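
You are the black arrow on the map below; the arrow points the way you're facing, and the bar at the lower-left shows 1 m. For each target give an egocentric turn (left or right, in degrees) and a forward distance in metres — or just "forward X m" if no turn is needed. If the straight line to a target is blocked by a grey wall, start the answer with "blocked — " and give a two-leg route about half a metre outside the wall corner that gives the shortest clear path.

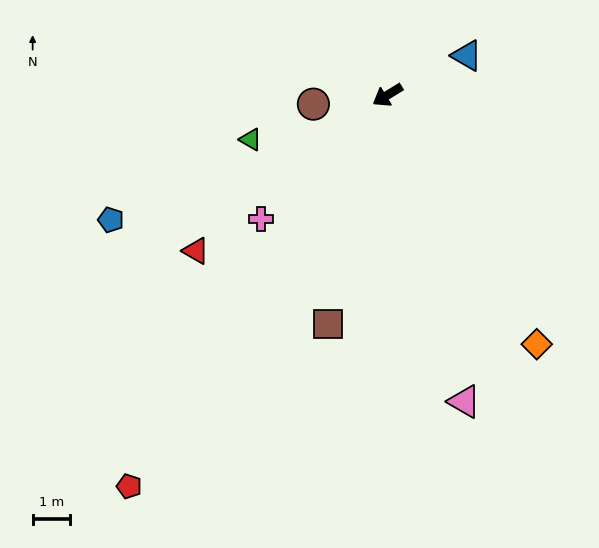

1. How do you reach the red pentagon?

turn left 25°, forward 12.7 m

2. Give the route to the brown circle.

turn right 25°, forward 2.0 m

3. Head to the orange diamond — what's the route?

turn left 89°, forward 7.8 m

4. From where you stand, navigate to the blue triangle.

turn left 175°, forward 2.4 m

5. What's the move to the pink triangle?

turn left 72°, forward 8.5 m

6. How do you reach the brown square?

turn left 44°, forward 6.4 m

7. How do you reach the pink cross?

turn left 13°, forward 4.8 m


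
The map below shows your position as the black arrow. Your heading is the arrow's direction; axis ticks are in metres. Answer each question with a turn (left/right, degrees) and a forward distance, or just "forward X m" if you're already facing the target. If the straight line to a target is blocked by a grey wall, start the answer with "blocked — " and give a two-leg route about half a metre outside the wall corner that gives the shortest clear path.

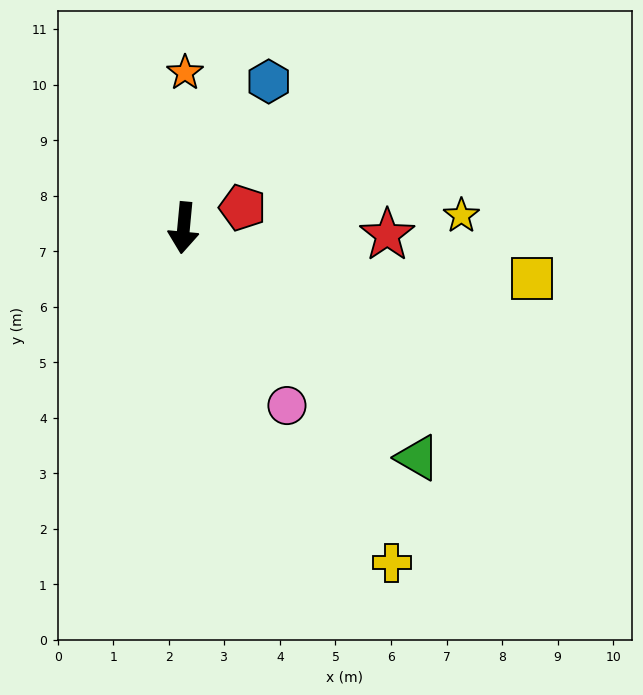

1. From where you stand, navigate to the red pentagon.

turn left 114°, forward 1.1 m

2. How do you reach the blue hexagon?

turn left 155°, forward 3.0 m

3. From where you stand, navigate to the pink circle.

turn left 36°, forward 3.7 m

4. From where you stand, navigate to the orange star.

turn right 175°, forward 2.8 m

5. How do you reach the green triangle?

turn left 51°, forward 5.9 m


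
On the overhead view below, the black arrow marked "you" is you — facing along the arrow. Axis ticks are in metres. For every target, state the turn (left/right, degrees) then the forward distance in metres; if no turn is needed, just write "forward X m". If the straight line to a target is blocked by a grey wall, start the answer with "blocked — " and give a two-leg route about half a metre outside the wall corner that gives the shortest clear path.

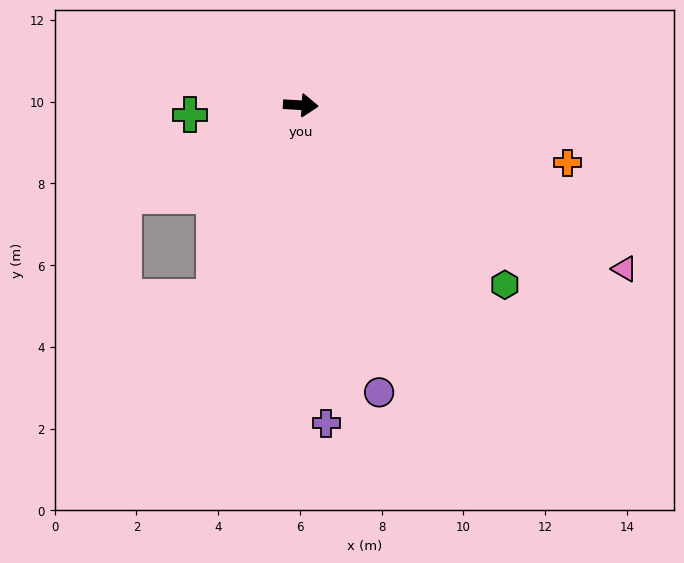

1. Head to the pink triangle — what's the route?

turn right 23°, forward 8.9 m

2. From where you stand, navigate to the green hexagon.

turn right 38°, forward 6.7 m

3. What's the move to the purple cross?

turn right 82°, forward 7.8 m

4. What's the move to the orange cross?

turn right 9°, forward 6.7 m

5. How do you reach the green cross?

turn right 172°, forward 2.7 m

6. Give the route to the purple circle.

turn right 71°, forward 7.3 m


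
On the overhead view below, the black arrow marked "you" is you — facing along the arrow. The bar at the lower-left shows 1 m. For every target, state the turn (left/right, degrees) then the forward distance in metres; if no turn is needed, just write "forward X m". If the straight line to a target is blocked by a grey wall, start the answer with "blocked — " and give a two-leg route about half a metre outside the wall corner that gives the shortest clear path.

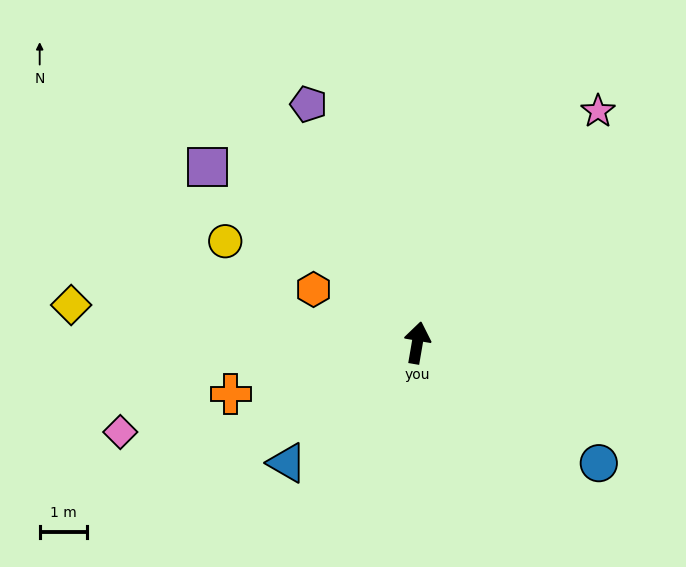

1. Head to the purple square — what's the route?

turn left 60°, forward 5.7 m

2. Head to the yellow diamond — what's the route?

turn left 94°, forward 7.3 m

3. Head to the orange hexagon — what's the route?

turn left 73°, forward 2.5 m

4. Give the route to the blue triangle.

turn left 142°, forward 3.7 m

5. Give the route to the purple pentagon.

turn left 34°, forward 5.5 m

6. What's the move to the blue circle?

turn right 114°, forward 4.6 m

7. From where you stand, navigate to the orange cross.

turn left 115°, forward 4.1 m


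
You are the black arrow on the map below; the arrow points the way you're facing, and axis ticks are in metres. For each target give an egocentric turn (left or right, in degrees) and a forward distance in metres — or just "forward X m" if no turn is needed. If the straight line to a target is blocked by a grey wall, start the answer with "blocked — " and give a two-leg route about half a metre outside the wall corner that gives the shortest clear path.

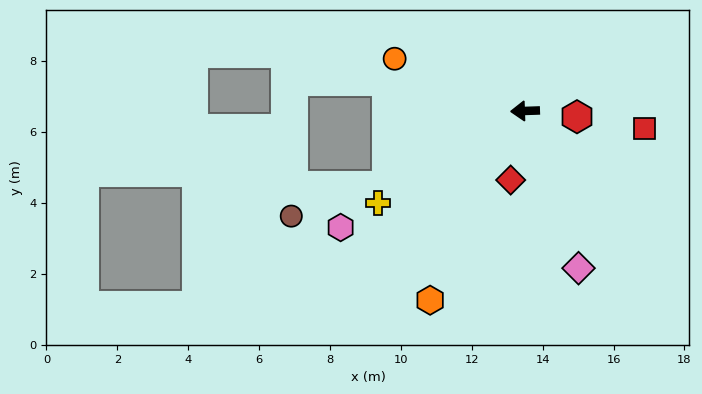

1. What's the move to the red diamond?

turn left 76°, forward 2.0 m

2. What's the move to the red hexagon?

turn left 172°, forward 1.5 m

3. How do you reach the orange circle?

turn right 24°, forward 4.0 m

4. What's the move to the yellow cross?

turn left 30°, forward 4.9 m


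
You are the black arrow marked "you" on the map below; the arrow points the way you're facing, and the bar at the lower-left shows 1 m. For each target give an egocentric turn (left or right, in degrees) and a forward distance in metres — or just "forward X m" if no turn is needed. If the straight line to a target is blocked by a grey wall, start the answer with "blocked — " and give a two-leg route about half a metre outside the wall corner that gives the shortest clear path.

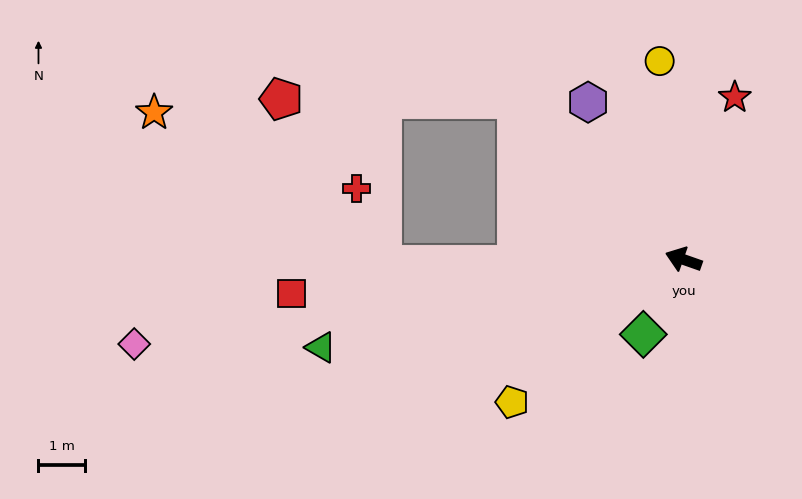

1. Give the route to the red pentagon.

blocked — turn right 25°, forward 5.0 m, then turn left 44°, forward 5.1 m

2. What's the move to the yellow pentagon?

turn left 59°, forward 4.8 m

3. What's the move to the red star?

turn right 88°, forward 3.7 m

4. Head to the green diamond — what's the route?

turn left 81°, forward 1.8 m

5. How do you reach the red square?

turn left 24°, forward 8.5 m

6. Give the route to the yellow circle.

turn right 64°, forward 4.3 m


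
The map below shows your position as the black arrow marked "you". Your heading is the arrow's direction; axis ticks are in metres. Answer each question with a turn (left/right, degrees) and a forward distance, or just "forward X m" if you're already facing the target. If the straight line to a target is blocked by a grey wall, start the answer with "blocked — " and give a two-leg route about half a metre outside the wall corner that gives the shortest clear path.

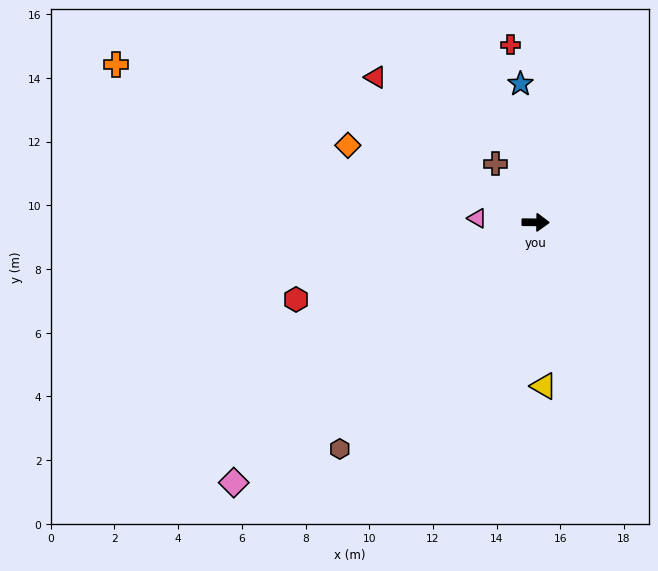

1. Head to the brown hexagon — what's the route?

turn right 130°, forward 9.4 m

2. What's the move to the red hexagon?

turn right 161°, forward 7.9 m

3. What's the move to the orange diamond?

turn left 158°, forward 6.4 m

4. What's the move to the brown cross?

turn left 125°, forward 2.2 m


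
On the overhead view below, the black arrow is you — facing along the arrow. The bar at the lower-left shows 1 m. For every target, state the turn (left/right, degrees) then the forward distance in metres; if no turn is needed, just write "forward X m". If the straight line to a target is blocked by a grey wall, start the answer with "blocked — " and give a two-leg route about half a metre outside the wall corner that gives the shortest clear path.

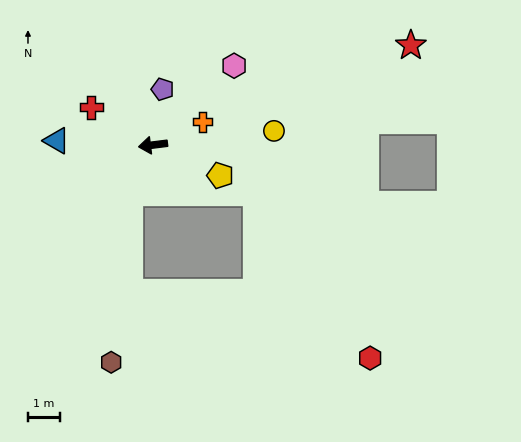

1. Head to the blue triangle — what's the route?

turn right 10°, forward 3.0 m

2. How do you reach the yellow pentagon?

turn left 149°, forward 2.3 m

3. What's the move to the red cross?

turn right 39°, forward 2.3 m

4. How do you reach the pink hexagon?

turn right 143°, forward 3.6 m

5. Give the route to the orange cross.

turn right 162°, forward 1.7 m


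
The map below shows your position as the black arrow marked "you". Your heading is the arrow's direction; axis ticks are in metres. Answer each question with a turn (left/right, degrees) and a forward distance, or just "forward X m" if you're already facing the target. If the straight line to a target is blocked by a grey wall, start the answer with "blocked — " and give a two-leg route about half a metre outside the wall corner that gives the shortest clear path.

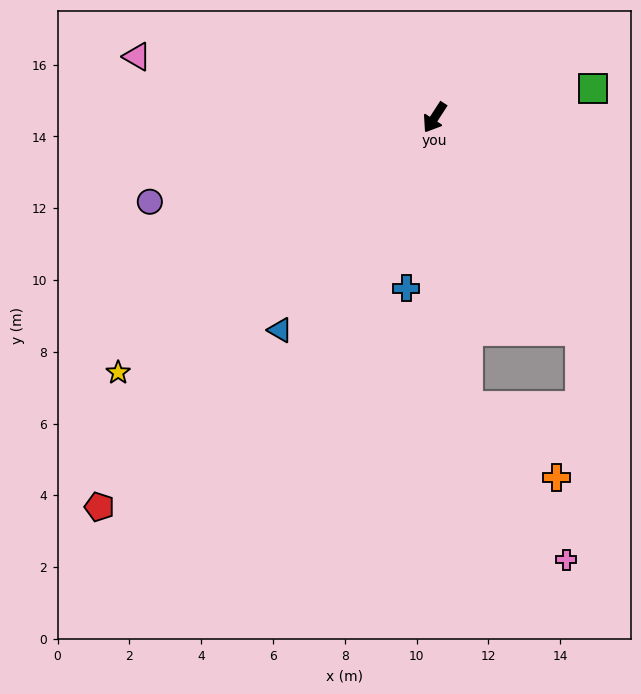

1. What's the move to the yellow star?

turn right 18°, forward 11.3 m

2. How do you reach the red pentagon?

turn right 8°, forward 14.3 m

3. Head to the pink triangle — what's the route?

turn right 69°, forward 8.5 m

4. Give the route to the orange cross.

blocked — turn left 39°, forward 8.1 m, then turn left 45°, forward 3.2 m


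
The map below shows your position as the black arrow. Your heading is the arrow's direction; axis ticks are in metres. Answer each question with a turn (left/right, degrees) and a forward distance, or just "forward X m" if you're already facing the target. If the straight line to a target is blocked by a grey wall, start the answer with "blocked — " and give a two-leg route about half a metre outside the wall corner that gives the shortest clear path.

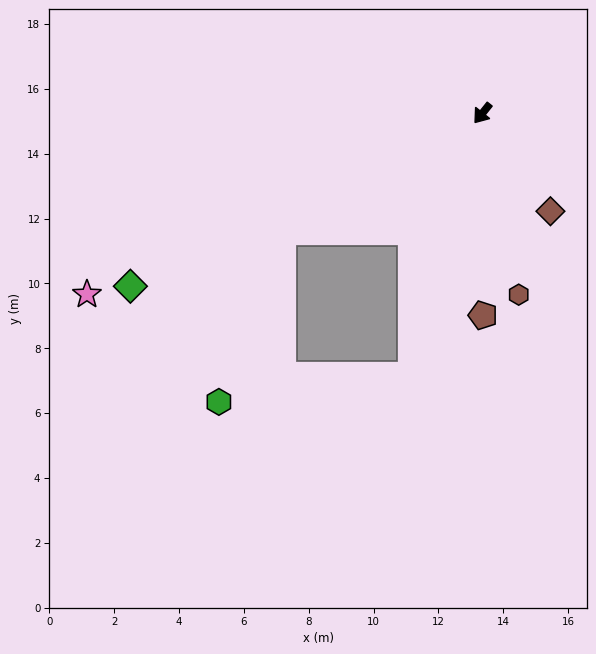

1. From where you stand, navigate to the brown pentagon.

turn left 39°, forward 6.2 m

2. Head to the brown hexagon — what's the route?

turn left 50°, forward 5.7 m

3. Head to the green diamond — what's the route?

turn right 25°, forward 12.1 m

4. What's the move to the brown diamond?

turn left 73°, forward 3.7 m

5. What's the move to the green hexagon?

blocked — turn right 21°, forward 7.2 m, then turn left 39°, forward 5.6 m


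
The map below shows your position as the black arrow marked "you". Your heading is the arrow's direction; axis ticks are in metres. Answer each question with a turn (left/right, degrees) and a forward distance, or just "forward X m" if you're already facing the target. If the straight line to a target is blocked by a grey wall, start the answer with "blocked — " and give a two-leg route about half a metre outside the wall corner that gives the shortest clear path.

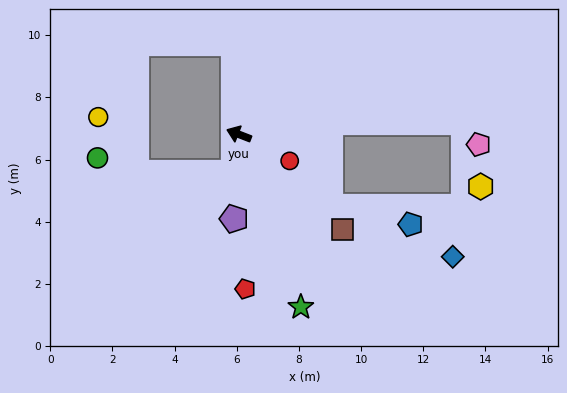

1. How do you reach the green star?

turn left 131°, forward 5.9 m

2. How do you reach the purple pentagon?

turn left 108°, forward 2.7 m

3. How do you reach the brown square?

turn left 158°, forward 4.5 m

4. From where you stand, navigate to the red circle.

turn left 174°, forward 1.8 m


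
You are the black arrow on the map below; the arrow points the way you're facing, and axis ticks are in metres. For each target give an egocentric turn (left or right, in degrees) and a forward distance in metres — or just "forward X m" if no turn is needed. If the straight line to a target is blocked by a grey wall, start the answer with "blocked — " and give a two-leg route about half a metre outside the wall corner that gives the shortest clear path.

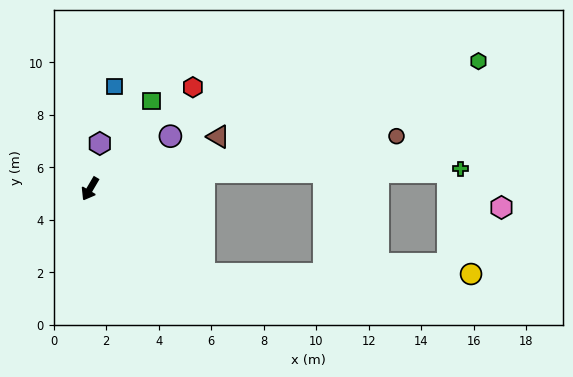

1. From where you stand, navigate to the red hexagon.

turn left 165°, forward 5.5 m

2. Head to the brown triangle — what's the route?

turn left 143°, forward 5.3 m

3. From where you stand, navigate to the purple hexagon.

turn right 162°, forward 1.8 m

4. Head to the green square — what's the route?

turn left 175°, forward 4.1 m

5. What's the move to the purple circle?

turn left 154°, forward 3.7 m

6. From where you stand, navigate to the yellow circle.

blocked — turn left 84°, forward 5.4 m, then turn left 36°, forward 10.2 m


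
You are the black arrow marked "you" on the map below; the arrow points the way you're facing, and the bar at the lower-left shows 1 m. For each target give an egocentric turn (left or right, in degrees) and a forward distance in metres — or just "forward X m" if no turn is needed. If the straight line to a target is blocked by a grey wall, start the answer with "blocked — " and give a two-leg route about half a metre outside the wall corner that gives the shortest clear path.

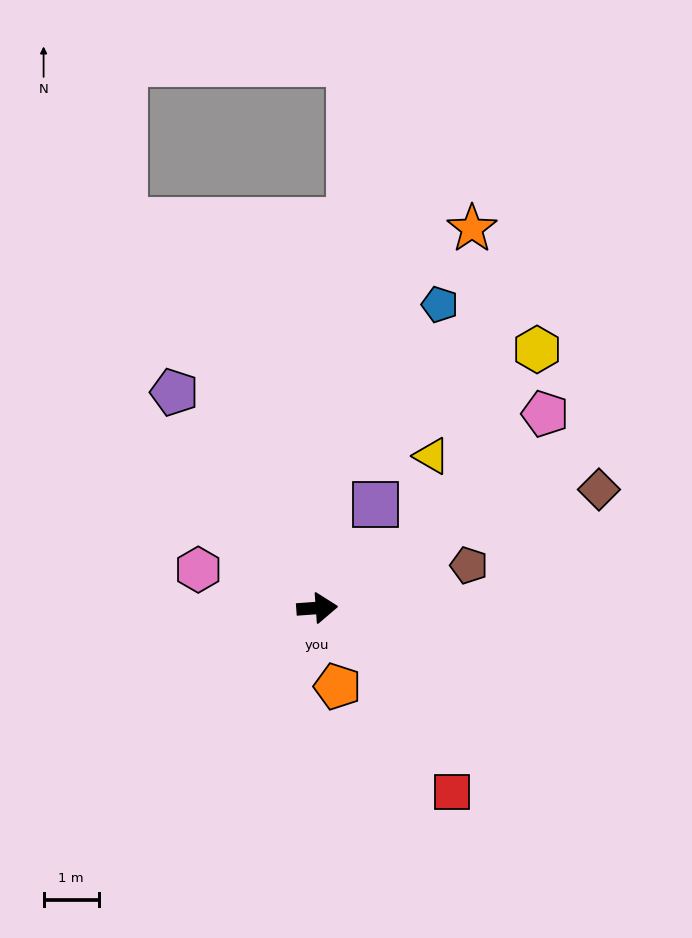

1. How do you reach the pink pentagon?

turn left 36°, forward 5.5 m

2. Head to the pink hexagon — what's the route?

turn left 158°, forward 2.3 m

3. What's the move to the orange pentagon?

turn right 80°, forward 1.5 m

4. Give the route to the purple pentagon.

turn left 119°, forward 4.7 m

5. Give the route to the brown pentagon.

turn left 12°, forward 2.9 m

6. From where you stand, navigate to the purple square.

turn left 57°, forward 2.2 m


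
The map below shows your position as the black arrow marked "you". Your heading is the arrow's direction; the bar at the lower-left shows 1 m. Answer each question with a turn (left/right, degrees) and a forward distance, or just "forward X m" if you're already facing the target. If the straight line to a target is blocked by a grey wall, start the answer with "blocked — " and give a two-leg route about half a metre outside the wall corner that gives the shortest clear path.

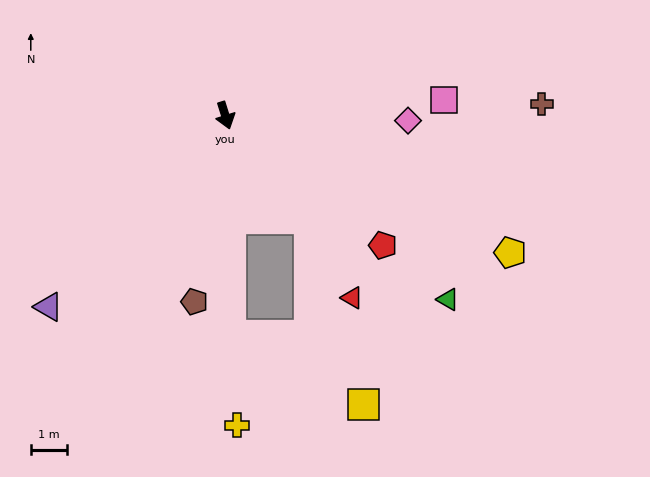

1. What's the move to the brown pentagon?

turn right 27°, forward 5.2 m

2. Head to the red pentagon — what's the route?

turn left 33°, forward 5.6 m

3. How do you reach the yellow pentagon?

turn left 47°, forward 8.7 m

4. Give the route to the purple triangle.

turn right 60°, forward 7.2 m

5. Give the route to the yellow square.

blocked — turn left 22°, forward 3.7 m, then turn right 23°, forward 5.3 m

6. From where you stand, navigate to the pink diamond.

turn left 71°, forward 5.0 m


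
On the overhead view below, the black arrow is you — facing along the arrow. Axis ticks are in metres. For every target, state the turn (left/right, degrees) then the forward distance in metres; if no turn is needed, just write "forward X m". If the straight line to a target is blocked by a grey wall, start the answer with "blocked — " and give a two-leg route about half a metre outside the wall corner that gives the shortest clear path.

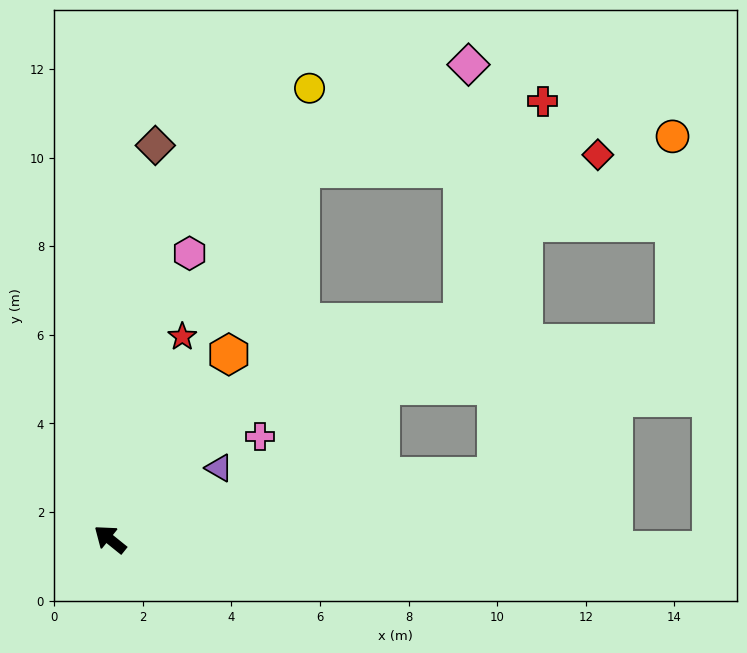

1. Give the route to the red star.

turn right 71°, forward 4.9 m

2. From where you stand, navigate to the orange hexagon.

turn right 84°, forward 5.0 m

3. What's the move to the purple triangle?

turn right 108°, forward 2.9 m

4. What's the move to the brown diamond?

turn right 58°, forward 8.9 m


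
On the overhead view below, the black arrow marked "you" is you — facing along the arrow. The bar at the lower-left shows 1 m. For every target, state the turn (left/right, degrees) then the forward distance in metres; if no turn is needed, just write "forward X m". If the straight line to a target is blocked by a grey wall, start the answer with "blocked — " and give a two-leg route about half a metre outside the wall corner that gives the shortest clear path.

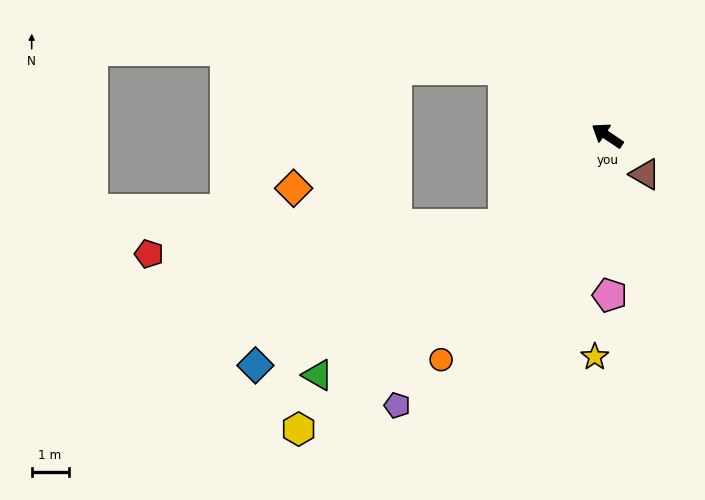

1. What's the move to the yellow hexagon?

turn left 78°, forward 11.6 m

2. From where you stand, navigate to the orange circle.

turn left 87°, forward 7.6 m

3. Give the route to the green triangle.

turn left 74°, forward 10.2 m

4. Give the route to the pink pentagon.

turn left 125°, forward 4.3 m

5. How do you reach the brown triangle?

turn left 168°, forward 1.5 m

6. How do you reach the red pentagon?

blocked — turn left 75°, forward 3.7 m, then turn right 36°, forward 9.7 m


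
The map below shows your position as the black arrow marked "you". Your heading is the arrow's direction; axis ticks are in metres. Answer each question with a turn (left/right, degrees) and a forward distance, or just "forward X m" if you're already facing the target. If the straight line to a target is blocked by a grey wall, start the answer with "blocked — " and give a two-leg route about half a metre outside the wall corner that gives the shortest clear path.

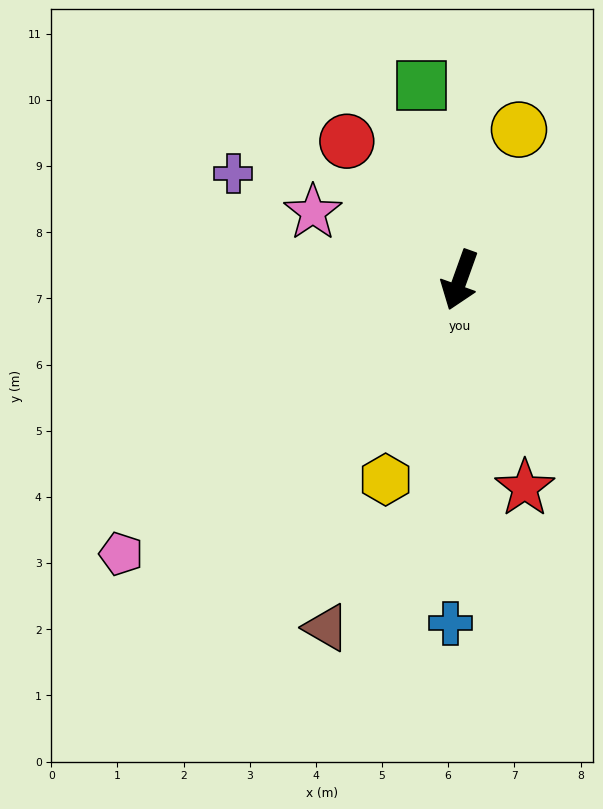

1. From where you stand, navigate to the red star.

turn left 37°, forward 3.3 m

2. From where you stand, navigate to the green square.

turn right 149°, forward 3.0 m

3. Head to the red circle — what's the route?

turn right 121°, forward 2.7 m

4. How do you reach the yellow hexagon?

forward 3.2 m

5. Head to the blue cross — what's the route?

turn left 18°, forward 5.2 m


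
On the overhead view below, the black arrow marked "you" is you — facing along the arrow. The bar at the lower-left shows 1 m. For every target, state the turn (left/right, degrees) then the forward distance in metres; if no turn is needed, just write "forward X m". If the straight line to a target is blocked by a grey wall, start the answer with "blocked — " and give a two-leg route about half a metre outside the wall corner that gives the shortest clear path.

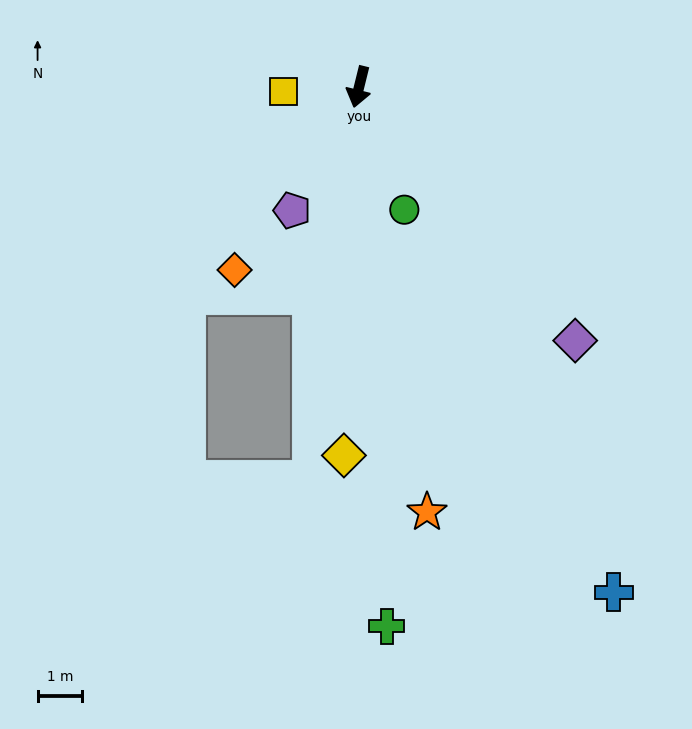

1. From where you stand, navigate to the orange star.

turn left 23°, forward 9.7 m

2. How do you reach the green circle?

turn left 34°, forward 2.9 m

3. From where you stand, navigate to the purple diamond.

turn left 54°, forward 7.5 m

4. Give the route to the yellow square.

turn right 73°, forward 1.7 m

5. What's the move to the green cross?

turn left 17°, forward 12.1 m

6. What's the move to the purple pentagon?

turn right 15°, forward 3.2 m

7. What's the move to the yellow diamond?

turn left 11°, forward 8.3 m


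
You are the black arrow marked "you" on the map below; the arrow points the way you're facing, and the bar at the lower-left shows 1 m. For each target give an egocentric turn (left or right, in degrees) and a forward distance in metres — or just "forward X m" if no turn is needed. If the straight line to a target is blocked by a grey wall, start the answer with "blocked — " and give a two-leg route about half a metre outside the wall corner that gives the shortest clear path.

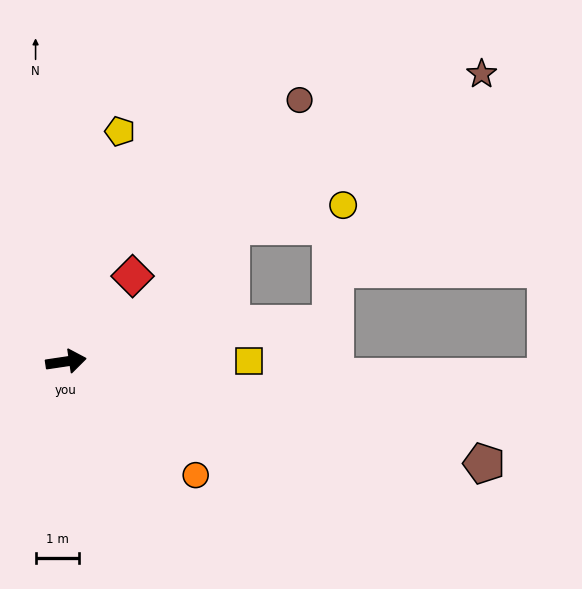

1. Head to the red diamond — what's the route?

turn left 44°, forward 2.5 m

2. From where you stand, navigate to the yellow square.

turn right 8°, forward 4.2 m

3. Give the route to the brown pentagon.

turn right 22°, forward 9.9 m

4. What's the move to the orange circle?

turn right 50°, forward 4.0 m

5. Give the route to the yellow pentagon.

turn left 68°, forward 5.4 m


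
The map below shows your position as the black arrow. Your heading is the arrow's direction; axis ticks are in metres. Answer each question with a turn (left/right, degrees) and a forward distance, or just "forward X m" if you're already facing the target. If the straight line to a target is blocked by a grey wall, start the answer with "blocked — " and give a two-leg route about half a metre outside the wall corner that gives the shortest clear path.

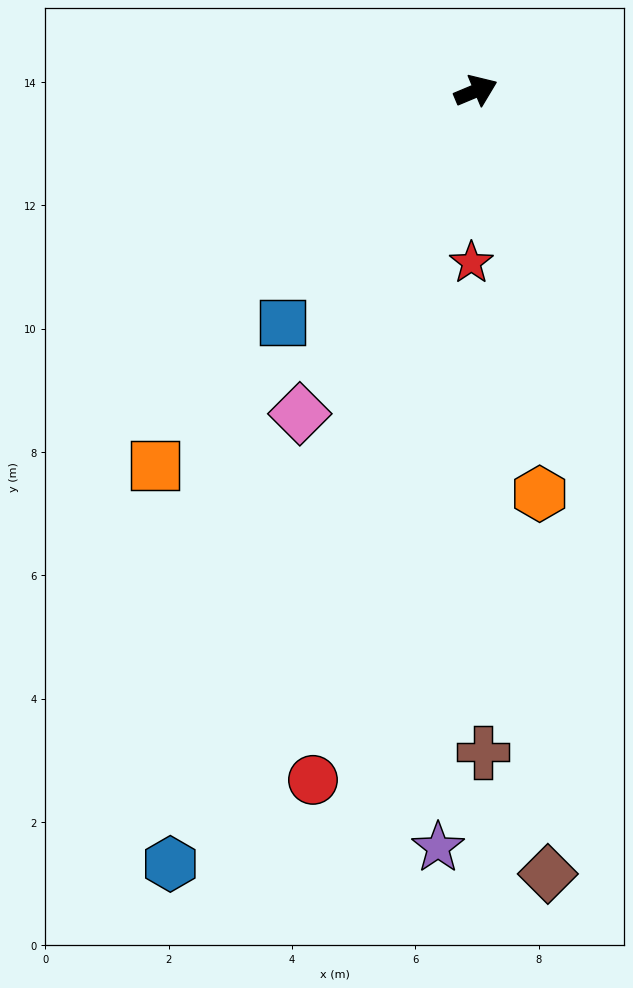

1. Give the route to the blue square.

turn right 153°, forward 4.9 m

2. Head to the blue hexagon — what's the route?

turn right 134°, forward 13.5 m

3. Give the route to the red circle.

turn right 126°, forward 11.5 m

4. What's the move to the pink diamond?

turn right 141°, forward 6.0 m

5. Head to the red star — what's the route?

turn right 114°, forward 2.8 m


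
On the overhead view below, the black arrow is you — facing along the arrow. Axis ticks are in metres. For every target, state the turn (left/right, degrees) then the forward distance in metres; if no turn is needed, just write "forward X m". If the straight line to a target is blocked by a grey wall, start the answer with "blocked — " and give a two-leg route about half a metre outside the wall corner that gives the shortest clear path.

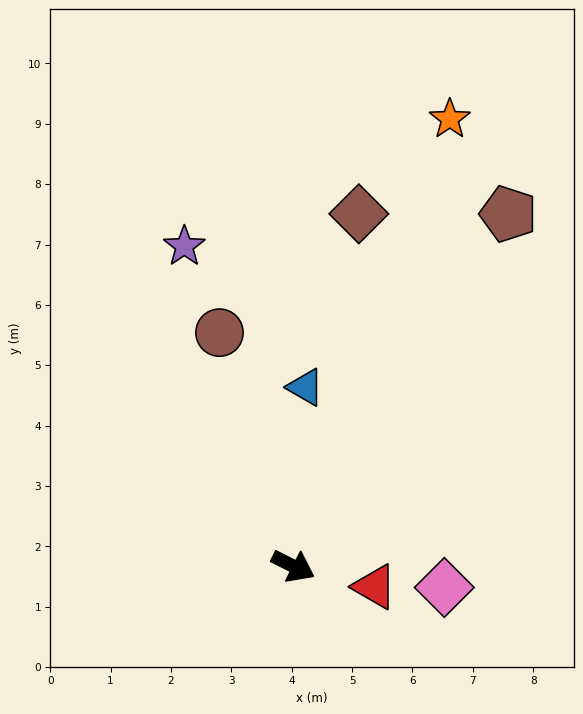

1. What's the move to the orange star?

turn left 97°, forward 7.8 m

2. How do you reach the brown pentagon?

turn left 85°, forward 6.8 m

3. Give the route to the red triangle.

turn left 13°, forward 1.4 m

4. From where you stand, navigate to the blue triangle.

turn left 113°, forward 3.0 m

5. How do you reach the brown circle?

turn left 134°, forward 4.1 m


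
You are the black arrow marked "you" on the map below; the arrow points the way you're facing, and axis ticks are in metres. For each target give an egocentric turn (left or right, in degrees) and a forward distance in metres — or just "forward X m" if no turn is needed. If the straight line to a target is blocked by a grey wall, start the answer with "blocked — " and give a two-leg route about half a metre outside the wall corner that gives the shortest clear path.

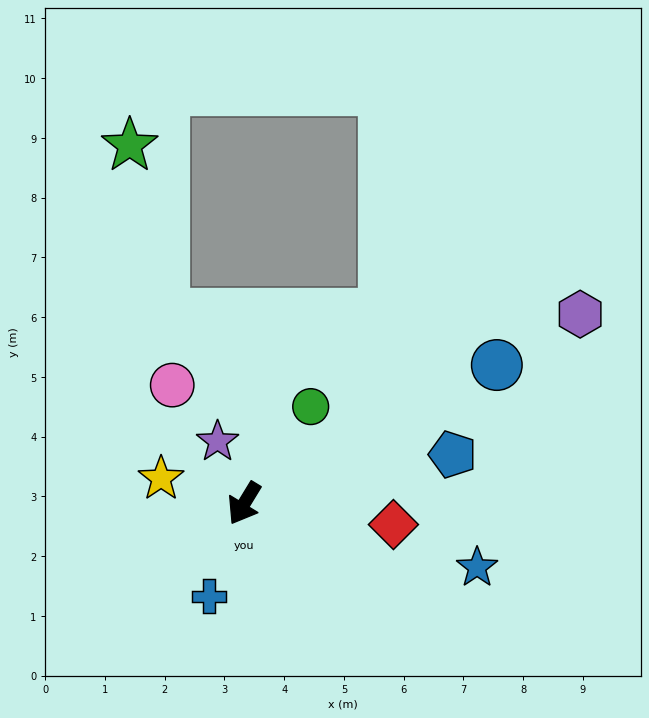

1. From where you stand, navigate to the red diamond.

turn left 113°, forward 2.5 m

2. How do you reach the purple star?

turn right 125°, forward 1.1 m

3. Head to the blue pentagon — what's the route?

turn left 135°, forward 3.6 m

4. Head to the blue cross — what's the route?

turn left 10°, forward 1.7 m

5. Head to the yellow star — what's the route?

turn right 75°, forward 1.5 m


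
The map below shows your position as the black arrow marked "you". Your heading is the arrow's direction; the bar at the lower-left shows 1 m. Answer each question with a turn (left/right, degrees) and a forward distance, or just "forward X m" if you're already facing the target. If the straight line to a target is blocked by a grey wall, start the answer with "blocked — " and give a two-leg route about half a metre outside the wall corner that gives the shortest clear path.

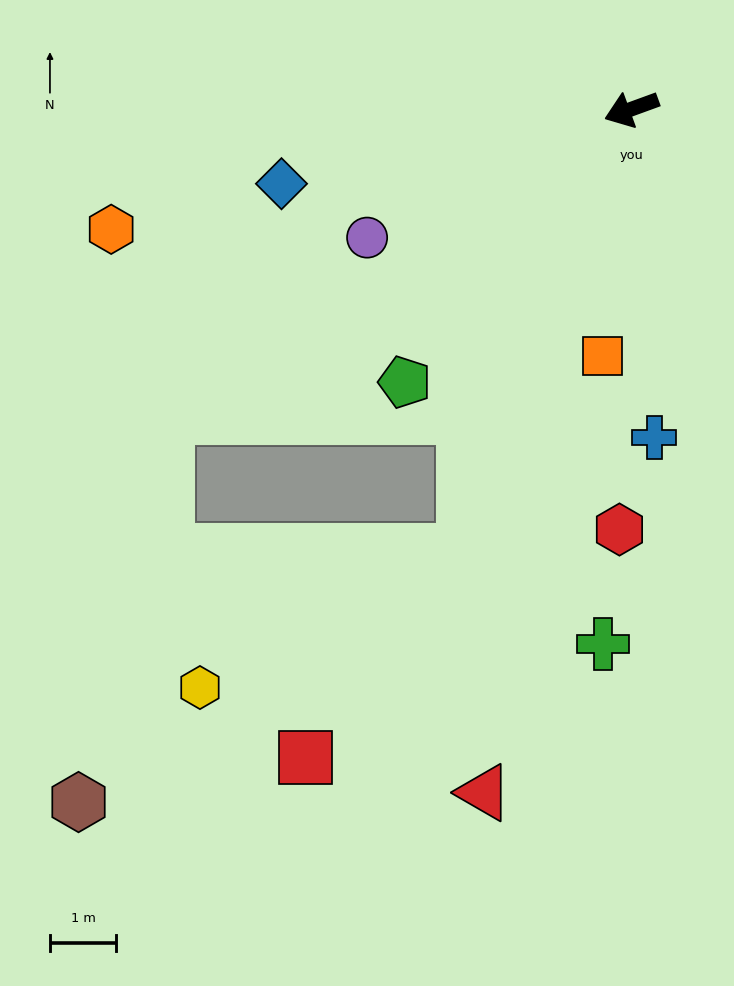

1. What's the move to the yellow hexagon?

blocked — turn left 49°, forward 7.2 m, then turn right 42°, forward 4.5 m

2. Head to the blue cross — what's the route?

turn left 74°, forward 5.0 m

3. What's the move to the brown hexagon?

blocked — turn left 13°, forward 8.4 m, then turn left 44°, forward 6.0 m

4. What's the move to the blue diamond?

turn right 8°, forward 5.4 m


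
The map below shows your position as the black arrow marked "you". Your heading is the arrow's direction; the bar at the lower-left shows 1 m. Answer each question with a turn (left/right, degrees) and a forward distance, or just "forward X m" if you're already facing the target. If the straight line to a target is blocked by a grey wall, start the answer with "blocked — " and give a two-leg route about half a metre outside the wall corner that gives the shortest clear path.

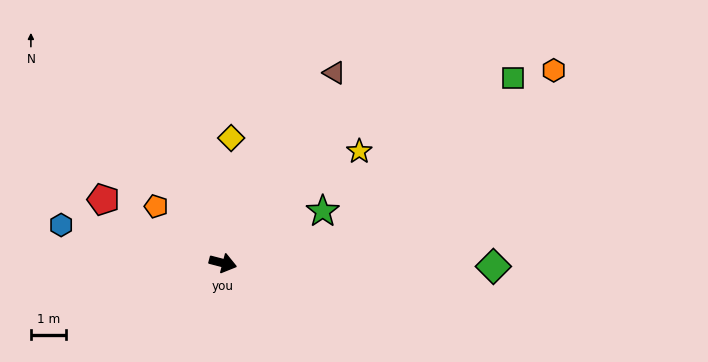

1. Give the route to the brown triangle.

turn left 74°, forward 6.2 m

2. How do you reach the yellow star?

turn left 54°, forward 5.0 m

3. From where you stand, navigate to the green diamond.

turn left 14°, forward 7.6 m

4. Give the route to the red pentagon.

turn left 167°, forward 3.8 m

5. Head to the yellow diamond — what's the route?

turn left 101°, forward 3.5 m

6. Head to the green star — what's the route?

turn left 42°, forward 3.2 m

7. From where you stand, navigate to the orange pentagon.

turn left 154°, forward 2.5 m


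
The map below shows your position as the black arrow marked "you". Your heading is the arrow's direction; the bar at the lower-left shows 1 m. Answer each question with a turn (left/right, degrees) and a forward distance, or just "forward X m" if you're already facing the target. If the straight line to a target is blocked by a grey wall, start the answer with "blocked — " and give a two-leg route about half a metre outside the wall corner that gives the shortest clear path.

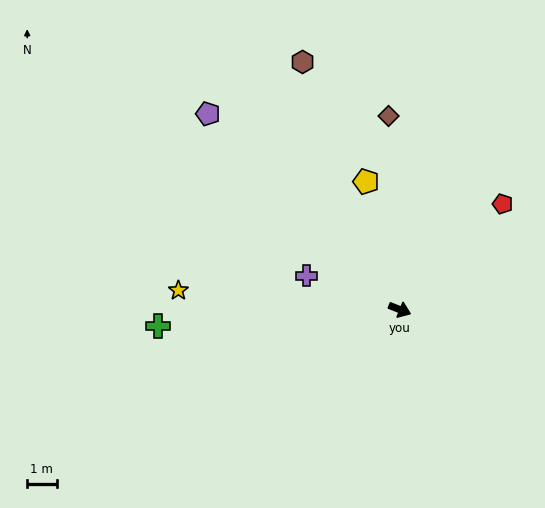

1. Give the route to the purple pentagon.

turn left 156°, forward 9.3 m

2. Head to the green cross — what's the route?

turn right 154°, forward 8.2 m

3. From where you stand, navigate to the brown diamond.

turn left 115°, forward 6.6 m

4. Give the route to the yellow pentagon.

turn left 126°, forward 4.5 m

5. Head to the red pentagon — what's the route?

turn left 68°, forward 5.0 m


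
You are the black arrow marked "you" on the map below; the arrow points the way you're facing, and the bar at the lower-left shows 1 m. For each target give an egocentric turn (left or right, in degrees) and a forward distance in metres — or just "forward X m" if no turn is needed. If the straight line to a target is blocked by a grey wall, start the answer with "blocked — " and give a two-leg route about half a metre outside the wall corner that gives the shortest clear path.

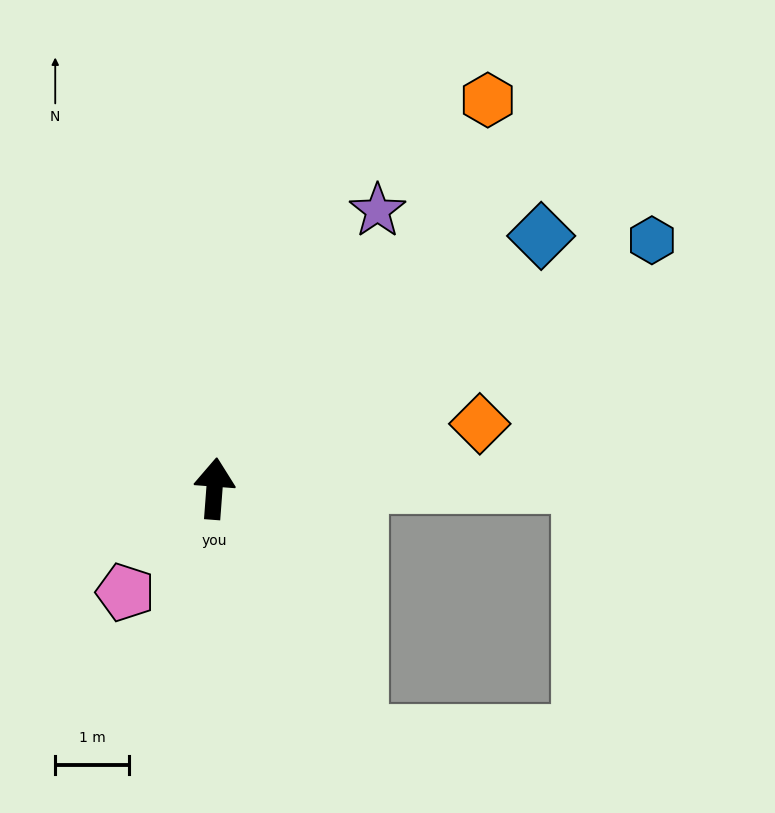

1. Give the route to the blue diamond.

turn right 48°, forward 5.6 m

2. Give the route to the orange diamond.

turn right 72°, forward 3.7 m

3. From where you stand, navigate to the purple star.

turn right 26°, forward 4.4 m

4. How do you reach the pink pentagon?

turn left 144°, forward 1.9 m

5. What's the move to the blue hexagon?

turn right 56°, forward 6.8 m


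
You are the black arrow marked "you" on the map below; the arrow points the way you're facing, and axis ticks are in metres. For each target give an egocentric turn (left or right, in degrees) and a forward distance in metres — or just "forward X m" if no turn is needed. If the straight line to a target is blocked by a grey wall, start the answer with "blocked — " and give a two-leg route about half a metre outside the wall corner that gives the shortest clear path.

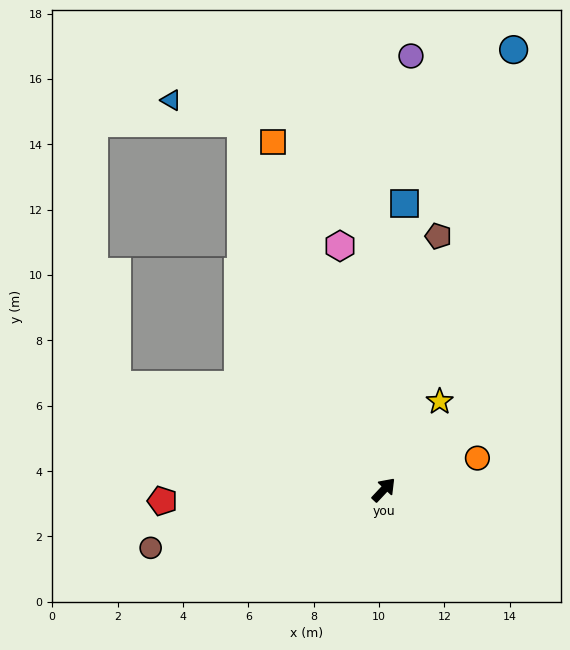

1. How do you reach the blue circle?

turn left 27°, forward 14.0 m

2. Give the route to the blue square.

turn left 39°, forward 8.8 m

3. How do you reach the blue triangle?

blocked — turn left 65°, forward 12.0 m, then turn left 50°, forward 2.2 m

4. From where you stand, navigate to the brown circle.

turn left 147°, forward 7.4 m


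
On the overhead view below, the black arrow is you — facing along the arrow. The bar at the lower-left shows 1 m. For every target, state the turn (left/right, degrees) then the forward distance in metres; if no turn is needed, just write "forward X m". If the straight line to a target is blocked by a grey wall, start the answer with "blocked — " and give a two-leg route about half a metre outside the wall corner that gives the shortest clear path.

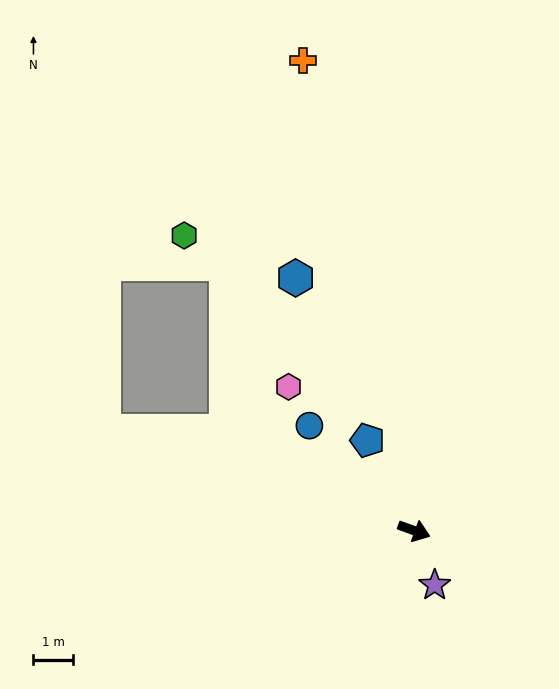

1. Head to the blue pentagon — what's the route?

turn left 137°, forward 2.5 m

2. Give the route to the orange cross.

turn left 123°, forward 12.1 m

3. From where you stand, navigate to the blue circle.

turn left 155°, forward 3.7 m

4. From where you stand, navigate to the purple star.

turn right 49°, forward 1.5 m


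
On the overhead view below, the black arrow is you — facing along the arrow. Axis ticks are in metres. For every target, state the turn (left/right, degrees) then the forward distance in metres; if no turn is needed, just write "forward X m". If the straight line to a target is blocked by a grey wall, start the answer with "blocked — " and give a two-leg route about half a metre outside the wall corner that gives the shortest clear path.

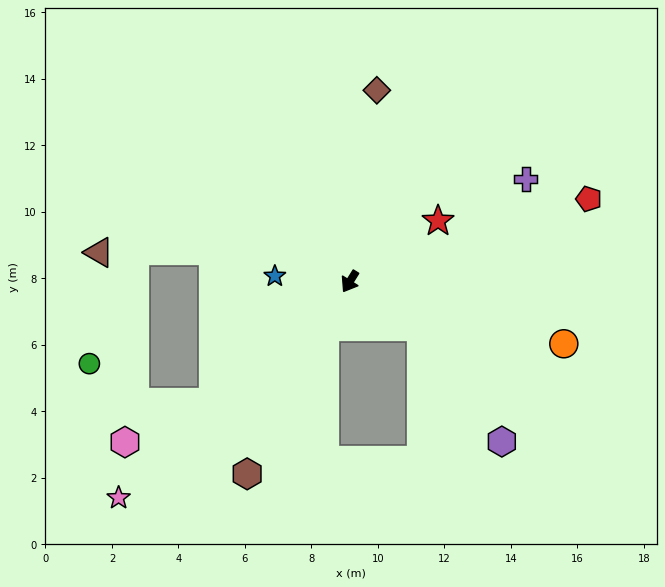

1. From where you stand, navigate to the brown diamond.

turn right 156°, forward 5.8 m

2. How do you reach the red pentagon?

turn left 141°, forward 7.6 m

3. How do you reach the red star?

turn left 156°, forward 3.2 m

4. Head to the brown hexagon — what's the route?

turn left 4°, forward 6.6 m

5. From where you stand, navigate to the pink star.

turn right 15°, forward 9.5 m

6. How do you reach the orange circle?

turn left 106°, forward 6.7 m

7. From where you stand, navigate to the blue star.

turn right 62°, forward 2.3 m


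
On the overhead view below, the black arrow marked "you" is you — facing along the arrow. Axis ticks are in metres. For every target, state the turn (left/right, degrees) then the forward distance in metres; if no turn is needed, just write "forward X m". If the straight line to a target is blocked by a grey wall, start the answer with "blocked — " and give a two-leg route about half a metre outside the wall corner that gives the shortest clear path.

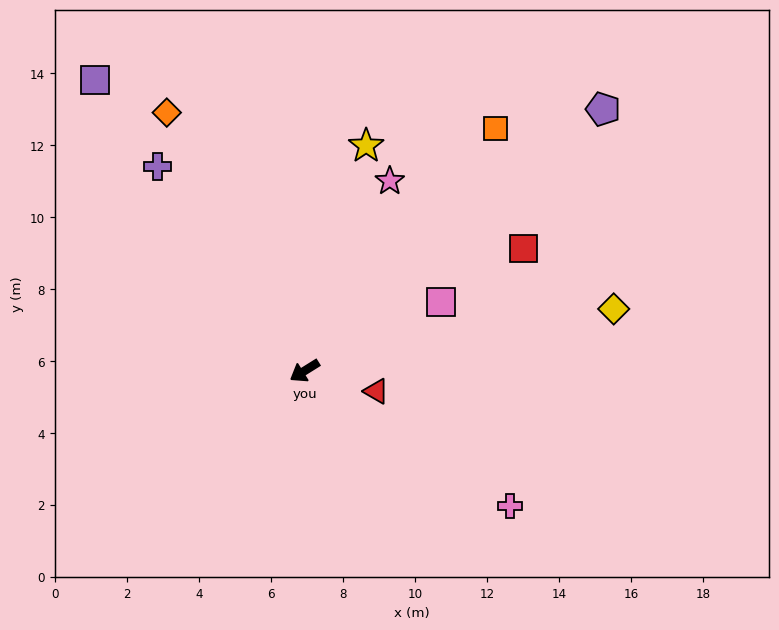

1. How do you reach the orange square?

turn right 160°, forward 8.6 m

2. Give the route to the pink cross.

turn left 115°, forward 6.8 m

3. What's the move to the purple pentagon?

turn right 171°, forward 11.0 m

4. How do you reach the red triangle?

turn left 132°, forward 2.1 m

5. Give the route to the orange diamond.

turn right 94°, forward 8.1 m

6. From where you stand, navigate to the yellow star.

turn right 137°, forward 6.5 m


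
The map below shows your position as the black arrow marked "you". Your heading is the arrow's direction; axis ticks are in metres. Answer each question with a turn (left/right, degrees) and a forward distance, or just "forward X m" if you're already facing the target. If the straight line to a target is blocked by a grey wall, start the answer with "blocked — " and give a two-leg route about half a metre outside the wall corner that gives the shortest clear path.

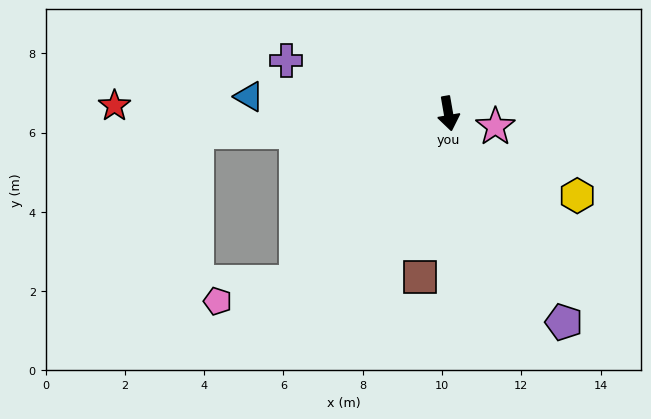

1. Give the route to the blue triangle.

turn right 105°, forward 5.0 m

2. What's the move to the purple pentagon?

turn left 19°, forward 6.0 m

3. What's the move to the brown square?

turn right 20°, forward 4.2 m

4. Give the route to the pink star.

turn left 65°, forward 1.2 m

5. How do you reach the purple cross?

turn right 118°, forward 4.3 m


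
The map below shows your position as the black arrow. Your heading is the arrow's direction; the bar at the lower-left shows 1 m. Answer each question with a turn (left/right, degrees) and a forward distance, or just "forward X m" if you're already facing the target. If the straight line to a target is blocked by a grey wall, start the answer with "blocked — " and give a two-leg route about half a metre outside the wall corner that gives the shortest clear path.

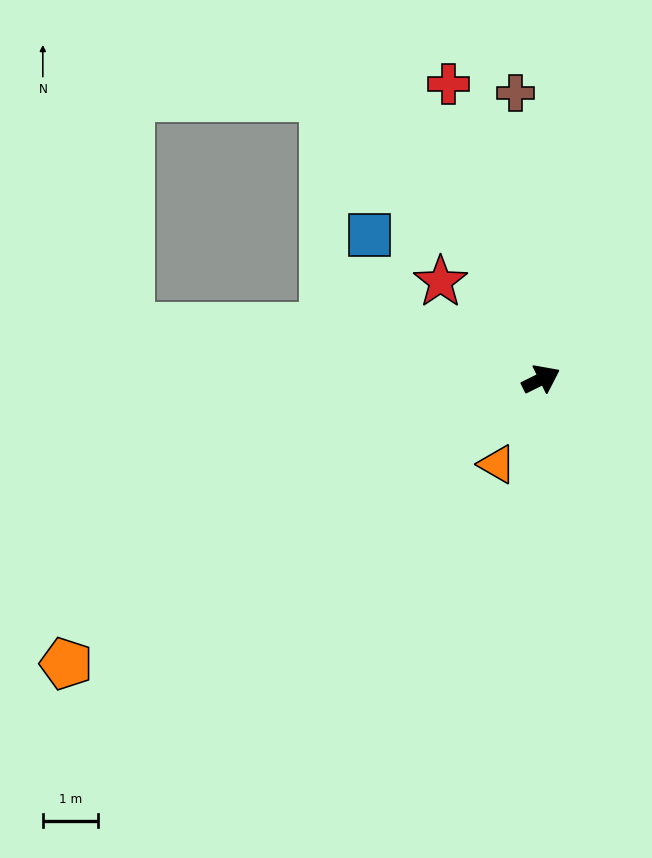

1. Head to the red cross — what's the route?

turn left 81°, forward 5.6 m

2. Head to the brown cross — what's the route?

turn left 69°, forward 5.2 m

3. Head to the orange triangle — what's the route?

turn right 144°, forward 1.7 m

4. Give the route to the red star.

turn left 110°, forward 2.5 m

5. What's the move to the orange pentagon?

turn right 175°, forward 10.0 m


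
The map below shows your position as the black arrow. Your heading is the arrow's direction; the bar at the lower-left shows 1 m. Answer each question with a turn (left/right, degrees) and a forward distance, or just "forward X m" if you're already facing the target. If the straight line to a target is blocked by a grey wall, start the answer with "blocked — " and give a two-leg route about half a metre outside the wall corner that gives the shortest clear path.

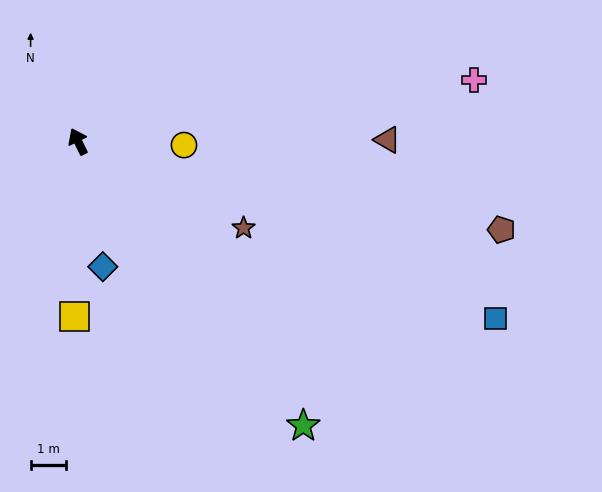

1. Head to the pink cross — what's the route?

turn right 107°, forward 11.4 m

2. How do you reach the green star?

turn right 168°, forward 10.3 m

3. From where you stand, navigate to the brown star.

turn right 144°, forward 5.3 m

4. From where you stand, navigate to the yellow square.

turn left 153°, forward 5.0 m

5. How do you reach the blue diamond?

turn left 165°, forward 3.6 m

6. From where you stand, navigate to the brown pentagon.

turn right 128°, forward 12.3 m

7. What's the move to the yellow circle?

turn right 118°, forward 3.0 m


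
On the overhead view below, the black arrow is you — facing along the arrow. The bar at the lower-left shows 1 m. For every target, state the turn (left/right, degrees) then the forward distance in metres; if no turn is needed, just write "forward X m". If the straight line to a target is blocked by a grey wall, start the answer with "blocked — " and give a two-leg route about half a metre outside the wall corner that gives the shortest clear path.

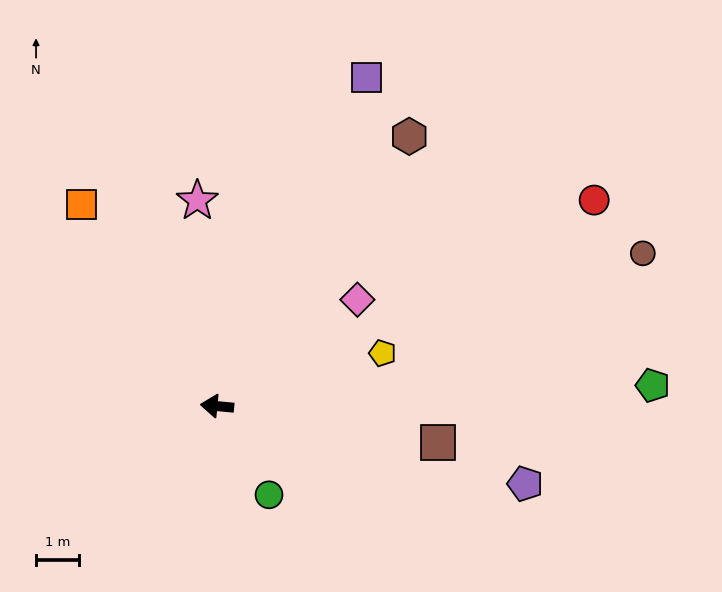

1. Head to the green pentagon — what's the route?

turn right 172°, forward 10.2 m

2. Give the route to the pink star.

turn right 79°, forward 4.9 m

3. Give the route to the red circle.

turn right 146°, forward 10.1 m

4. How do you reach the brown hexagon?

turn right 120°, forward 7.8 m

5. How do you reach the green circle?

turn left 126°, forward 2.4 m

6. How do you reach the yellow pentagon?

turn right 157°, forward 4.1 m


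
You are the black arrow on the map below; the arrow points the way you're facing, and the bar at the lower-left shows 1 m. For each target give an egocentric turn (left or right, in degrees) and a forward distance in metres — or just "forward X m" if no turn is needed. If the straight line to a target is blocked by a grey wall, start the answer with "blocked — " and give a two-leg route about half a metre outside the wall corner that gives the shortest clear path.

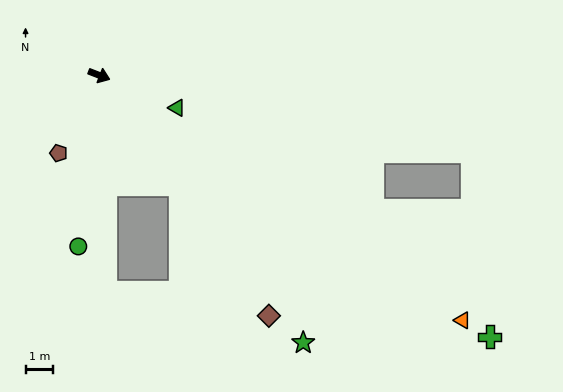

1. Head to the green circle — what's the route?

turn right 76°, forward 6.2 m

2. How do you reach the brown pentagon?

turn right 96°, forward 3.2 m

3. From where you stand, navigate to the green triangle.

forward 3.0 m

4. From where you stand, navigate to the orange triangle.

turn right 13°, forward 15.8 m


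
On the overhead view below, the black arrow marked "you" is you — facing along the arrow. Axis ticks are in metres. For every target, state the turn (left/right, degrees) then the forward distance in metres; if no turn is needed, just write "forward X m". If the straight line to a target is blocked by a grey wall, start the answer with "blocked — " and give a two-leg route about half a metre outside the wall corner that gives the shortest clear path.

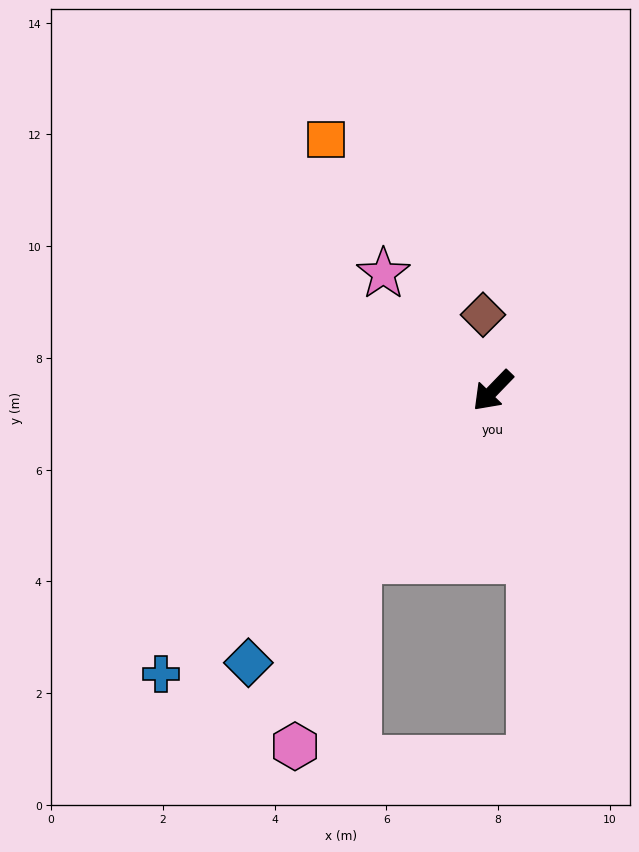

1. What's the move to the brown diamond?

turn right 129°, forward 1.4 m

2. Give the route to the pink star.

turn right 93°, forward 2.9 m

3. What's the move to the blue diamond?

turn left 2°, forward 6.5 m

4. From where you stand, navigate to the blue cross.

turn right 6°, forward 7.8 m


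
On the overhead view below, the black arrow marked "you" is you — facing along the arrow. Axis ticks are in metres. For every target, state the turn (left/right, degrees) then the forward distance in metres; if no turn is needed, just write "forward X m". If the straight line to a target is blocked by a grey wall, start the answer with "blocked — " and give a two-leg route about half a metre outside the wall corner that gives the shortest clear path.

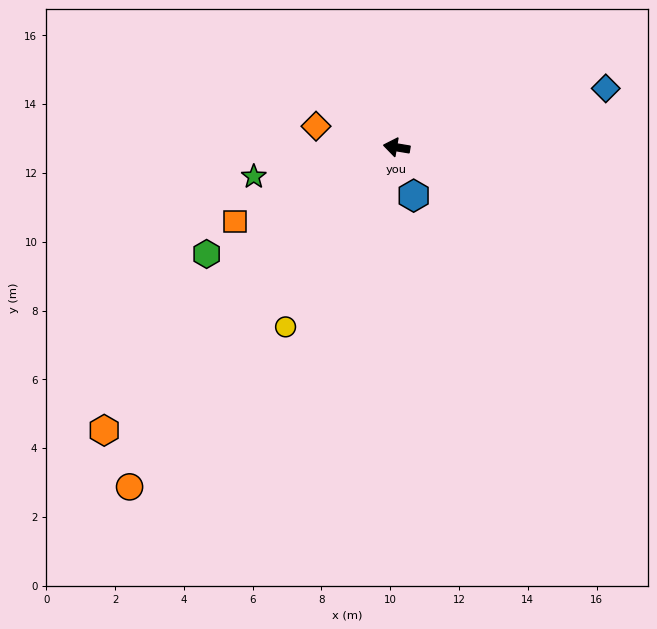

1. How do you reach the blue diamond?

turn right 155°, forward 6.3 m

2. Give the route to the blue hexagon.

turn left 119°, forward 1.5 m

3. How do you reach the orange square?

turn left 34°, forward 5.2 m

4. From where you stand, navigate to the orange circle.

turn left 61°, forward 12.6 m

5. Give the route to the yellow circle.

turn left 68°, forward 6.1 m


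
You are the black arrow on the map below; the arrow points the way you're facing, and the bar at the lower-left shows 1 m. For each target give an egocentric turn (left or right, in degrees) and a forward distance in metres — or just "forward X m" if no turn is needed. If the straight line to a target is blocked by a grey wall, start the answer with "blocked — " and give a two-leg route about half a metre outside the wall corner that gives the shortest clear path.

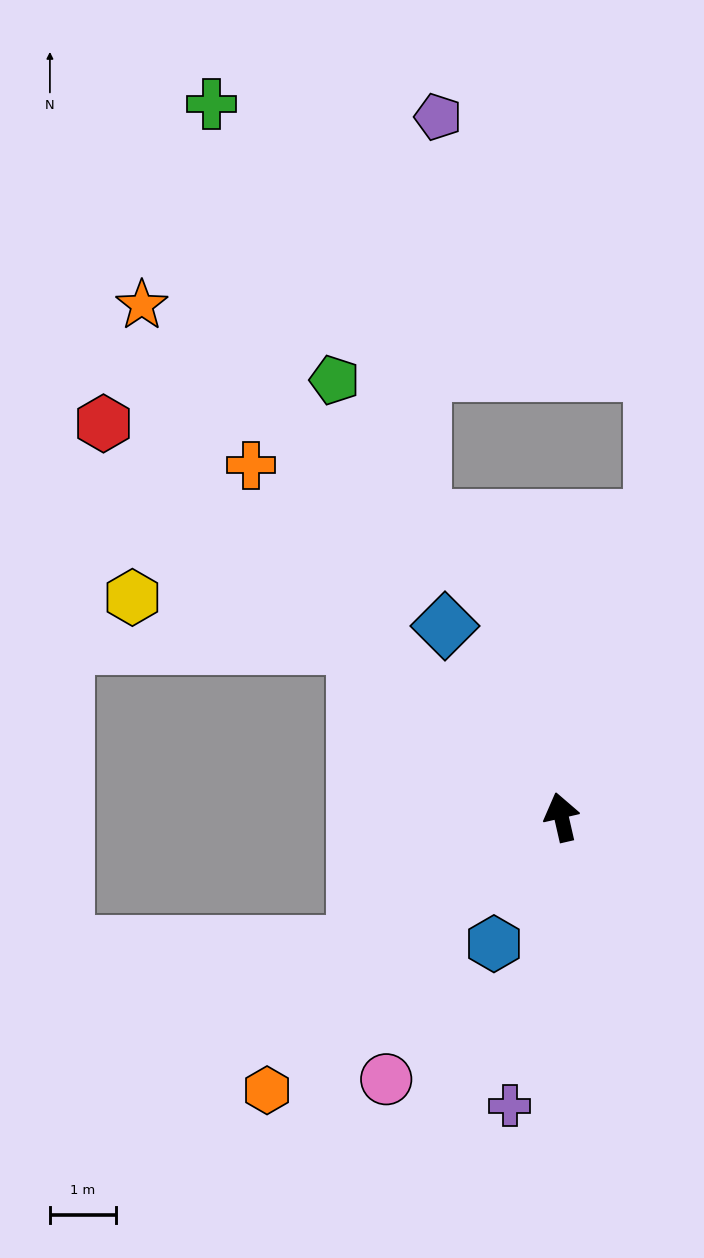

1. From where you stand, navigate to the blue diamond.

turn left 18°, forward 3.4 m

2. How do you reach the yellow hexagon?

blocked — turn left 38°, forward 4.1 m, then turn left 27°, forward 3.5 m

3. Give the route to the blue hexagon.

turn left 139°, forward 2.2 m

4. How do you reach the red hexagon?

turn left 36°, forward 9.2 m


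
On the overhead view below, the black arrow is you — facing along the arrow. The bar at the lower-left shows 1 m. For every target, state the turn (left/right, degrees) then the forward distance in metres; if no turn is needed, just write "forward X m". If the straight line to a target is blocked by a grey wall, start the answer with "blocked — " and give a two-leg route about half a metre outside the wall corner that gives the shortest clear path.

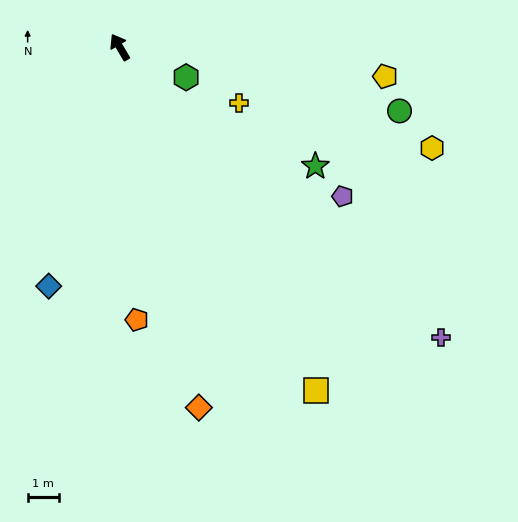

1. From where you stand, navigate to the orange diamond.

turn left 162°, forward 12.0 m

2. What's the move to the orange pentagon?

turn left 153°, forward 8.8 m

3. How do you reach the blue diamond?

turn left 133°, forward 8.1 m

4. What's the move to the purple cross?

turn right 163°, forward 14.0 m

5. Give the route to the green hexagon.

turn right 145°, forward 2.4 m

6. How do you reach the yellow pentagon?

turn right 127°, forward 8.7 m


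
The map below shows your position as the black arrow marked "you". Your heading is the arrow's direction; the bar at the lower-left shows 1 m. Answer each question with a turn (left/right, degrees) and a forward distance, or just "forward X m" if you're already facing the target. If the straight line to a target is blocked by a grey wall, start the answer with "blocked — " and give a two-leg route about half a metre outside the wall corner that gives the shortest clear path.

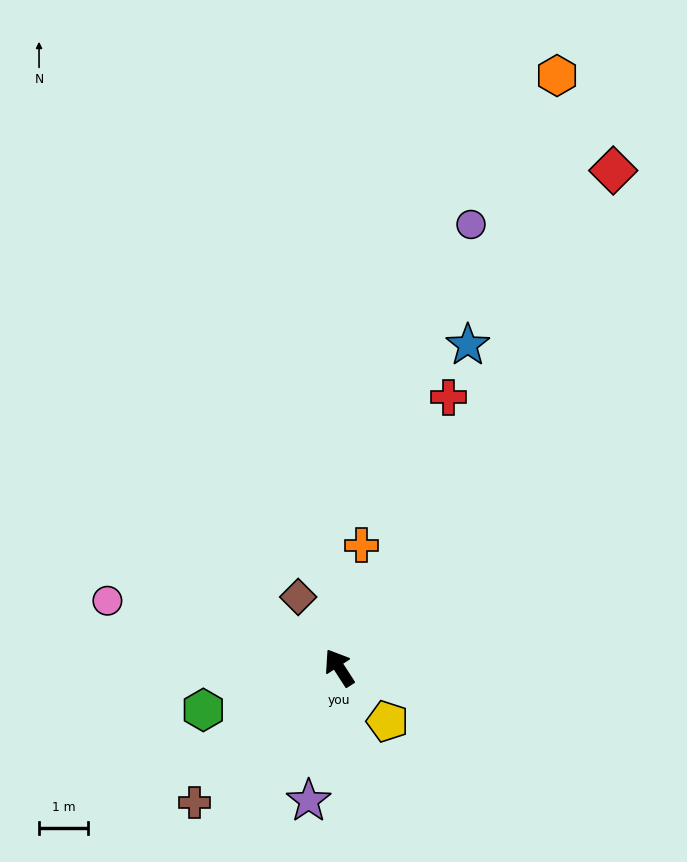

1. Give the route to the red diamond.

turn right 62°, forward 11.6 m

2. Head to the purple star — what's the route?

turn left 134°, forward 2.8 m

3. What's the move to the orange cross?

turn right 43°, forward 2.6 m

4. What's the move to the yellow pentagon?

turn right 171°, forward 1.5 m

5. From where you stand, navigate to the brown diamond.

turn right 3°, forward 1.7 m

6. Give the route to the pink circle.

turn left 41°, forward 4.9 m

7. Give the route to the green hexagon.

turn left 74°, forward 2.9 m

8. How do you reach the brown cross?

turn left 100°, forward 4.0 m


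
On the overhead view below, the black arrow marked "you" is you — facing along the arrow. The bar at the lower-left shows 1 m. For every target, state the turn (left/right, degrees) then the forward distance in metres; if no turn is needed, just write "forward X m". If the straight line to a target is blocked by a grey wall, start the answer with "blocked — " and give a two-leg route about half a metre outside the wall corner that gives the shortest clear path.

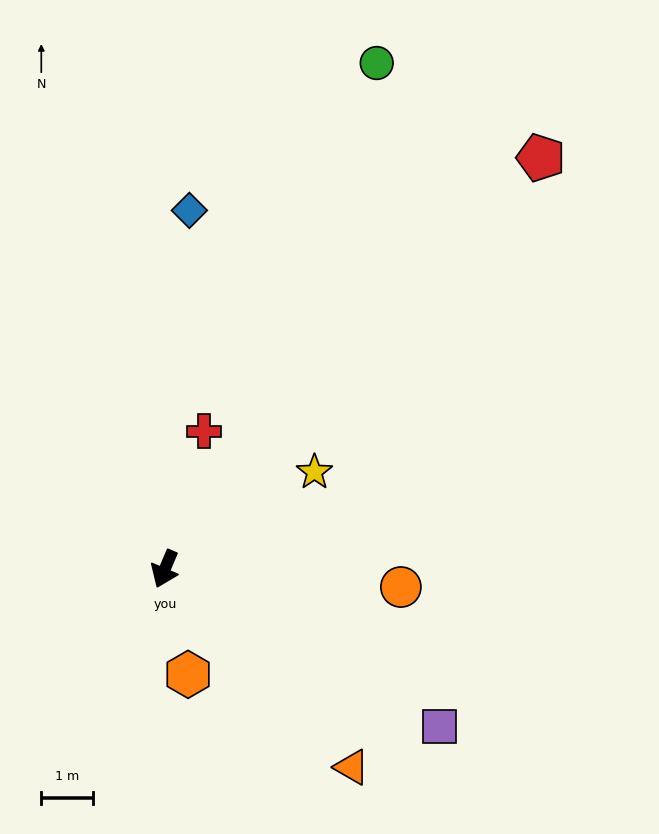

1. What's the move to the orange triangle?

turn left 66°, forward 5.2 m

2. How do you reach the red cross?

turn right 173°, forward 2.8 m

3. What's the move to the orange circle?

turn left 109°, forward 4.6 m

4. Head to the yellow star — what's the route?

turn left 146°, forward 3.4 m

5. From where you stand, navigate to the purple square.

turn left 83°, forward 6.1 m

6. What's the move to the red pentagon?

turn left 160°, forward 10.7 m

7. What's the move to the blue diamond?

turn right 161°, forward 6.9 m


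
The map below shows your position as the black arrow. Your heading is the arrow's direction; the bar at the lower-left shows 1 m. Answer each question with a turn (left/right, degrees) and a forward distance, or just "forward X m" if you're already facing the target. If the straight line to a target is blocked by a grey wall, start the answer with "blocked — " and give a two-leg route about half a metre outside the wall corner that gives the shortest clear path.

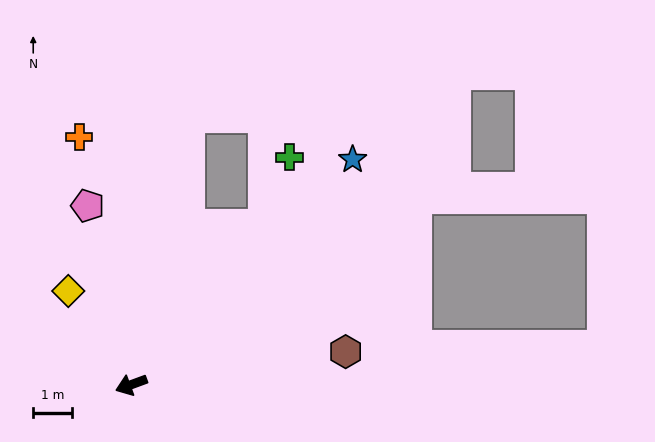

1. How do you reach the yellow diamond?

turn right 76°, forward 2.9 m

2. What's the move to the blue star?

turn right 155°, forward 8.1 m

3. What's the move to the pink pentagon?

turn right 97°, forward 4.7 m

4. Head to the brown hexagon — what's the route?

turn left 169°, forward 5.5 m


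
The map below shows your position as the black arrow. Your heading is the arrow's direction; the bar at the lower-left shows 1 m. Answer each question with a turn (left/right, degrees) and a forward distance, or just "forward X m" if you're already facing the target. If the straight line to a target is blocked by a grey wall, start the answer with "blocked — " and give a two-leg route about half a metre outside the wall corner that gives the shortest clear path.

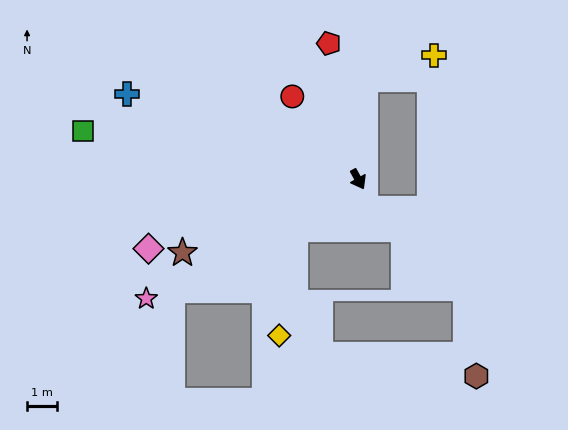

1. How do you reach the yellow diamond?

blocked — turn right 80°, forward 2.7 m, then turn left 42°, forward 3.6 m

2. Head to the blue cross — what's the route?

turn right 139°, forward 8.2 m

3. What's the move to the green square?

turn right 129°, forward 9.3 m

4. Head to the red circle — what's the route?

turn right 170°, forward 3.5 m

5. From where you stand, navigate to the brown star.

turn right 96°, forward 6.4 m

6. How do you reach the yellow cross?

blocked — turn left 147°, forward 3.3 m, then turn right 67°, forward 2.4 m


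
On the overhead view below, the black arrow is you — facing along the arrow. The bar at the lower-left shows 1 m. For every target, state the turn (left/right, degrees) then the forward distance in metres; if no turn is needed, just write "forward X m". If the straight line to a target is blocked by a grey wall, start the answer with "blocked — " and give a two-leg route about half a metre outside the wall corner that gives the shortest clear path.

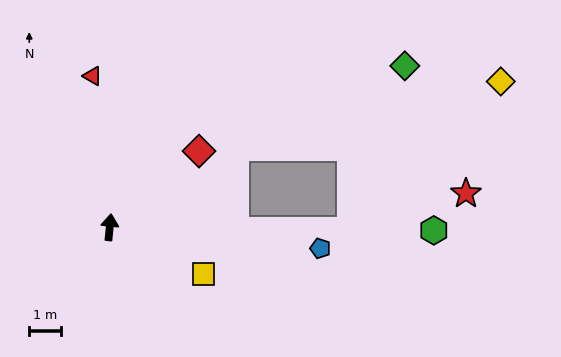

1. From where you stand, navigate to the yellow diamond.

blocked — turn right 85°, forward 7.5 m, then turn left 45°, forward 6.6 m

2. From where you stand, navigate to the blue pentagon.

turn right 90°, forward 6.6 m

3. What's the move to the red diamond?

turn right 44°, forward 3.7 m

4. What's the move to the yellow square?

turn right 111°, forward 3.3 m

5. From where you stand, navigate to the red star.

blocked — turn right 85°, forward 7.5 m, then turn left 18°, forward 3.8 m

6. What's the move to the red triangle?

turn left 12°, forward 4.8 m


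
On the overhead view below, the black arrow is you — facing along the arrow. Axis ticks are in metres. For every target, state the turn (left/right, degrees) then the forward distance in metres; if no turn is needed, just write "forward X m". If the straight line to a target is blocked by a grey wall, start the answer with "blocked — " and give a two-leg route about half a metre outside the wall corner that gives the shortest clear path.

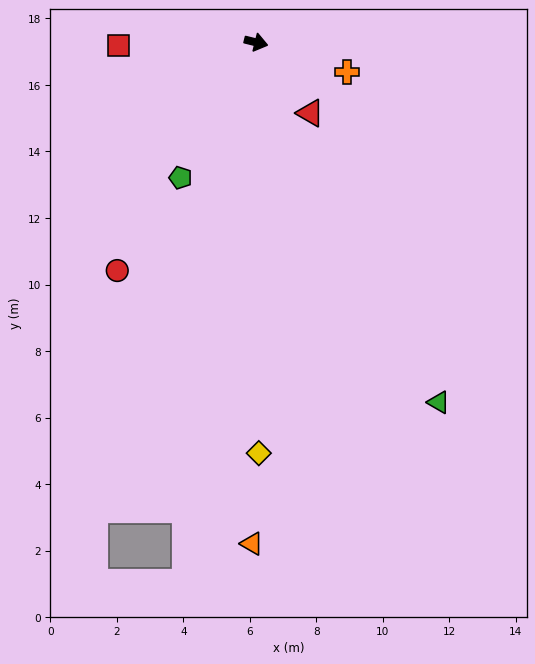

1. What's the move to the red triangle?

turn right 39°, forward 2.7 m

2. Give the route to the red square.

turn right 165°, forward 4.1 m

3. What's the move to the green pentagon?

turn right 105°, forward 4.7 m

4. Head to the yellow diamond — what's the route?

turn right 76°, forward 12.4 m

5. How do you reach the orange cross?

turn right 4°, forward 2.9 m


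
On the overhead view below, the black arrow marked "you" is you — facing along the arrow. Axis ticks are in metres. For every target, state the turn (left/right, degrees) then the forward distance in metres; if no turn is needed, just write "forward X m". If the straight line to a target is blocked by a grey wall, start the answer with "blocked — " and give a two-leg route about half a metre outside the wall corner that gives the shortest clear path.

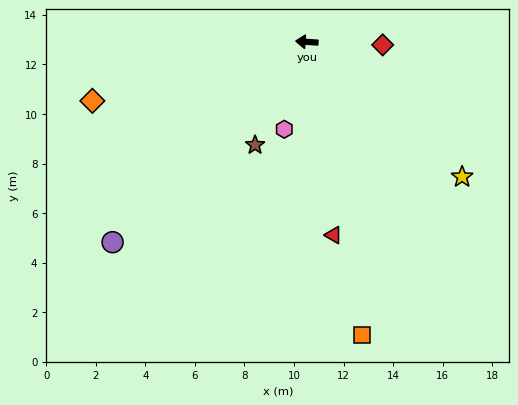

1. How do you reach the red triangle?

turn left 102°, forward 7.9 m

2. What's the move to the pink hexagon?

turn left 80°, forward 3.6 m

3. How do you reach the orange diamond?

turn left 19°, forward 9.0 m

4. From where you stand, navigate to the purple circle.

turn left 50°, forward 11.3 m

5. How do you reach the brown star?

turn left 67°, forward 4.7 m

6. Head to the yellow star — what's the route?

turn left 143°, forward 8.3 m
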